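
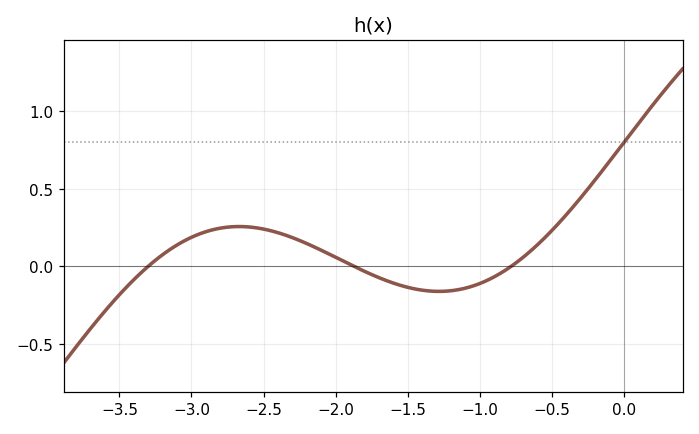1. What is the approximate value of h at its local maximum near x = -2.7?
0.257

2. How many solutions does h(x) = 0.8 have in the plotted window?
1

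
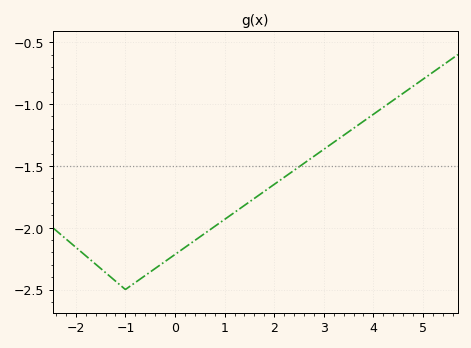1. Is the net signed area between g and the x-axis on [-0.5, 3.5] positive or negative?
negative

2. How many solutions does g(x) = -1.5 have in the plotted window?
1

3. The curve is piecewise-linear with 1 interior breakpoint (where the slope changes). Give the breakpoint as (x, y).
(-1, -2.5)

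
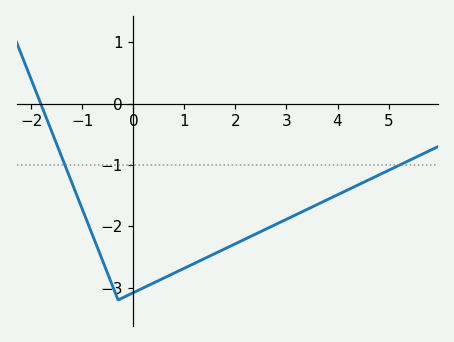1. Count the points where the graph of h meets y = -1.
2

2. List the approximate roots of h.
-1.82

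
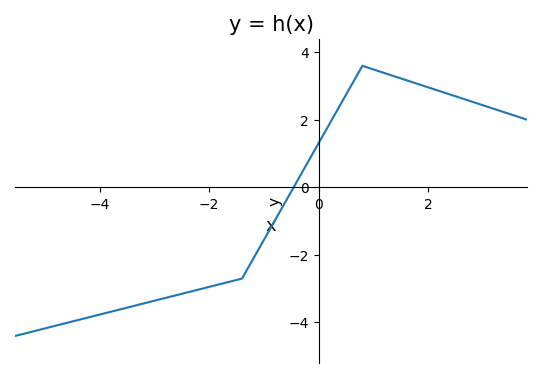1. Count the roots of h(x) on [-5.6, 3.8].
1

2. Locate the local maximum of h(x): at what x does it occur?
0.802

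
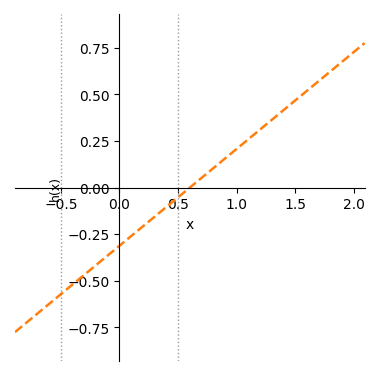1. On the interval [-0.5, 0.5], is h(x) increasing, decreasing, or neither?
increasing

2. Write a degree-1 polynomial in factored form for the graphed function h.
y = 0.52(x - 0.6)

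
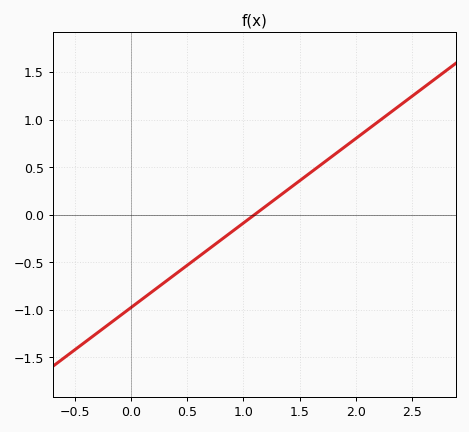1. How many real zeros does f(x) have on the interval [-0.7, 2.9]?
1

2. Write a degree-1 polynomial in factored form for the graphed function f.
y = 0.89(x - 1.1)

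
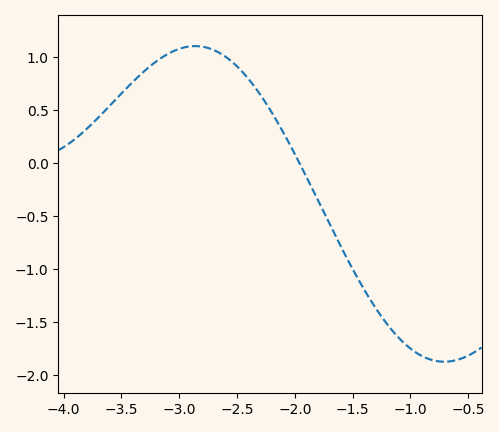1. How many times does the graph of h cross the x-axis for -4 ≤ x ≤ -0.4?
1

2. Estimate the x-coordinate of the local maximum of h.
-2.86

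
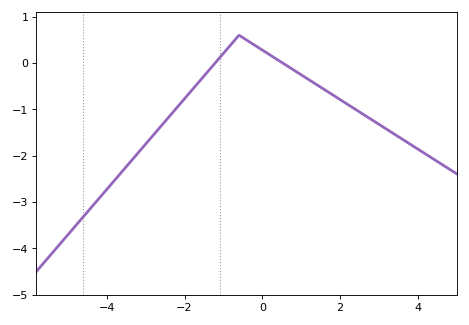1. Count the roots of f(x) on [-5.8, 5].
2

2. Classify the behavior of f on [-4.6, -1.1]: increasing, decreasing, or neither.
increasing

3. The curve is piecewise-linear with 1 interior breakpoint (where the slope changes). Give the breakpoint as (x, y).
(-0.6, 0.6)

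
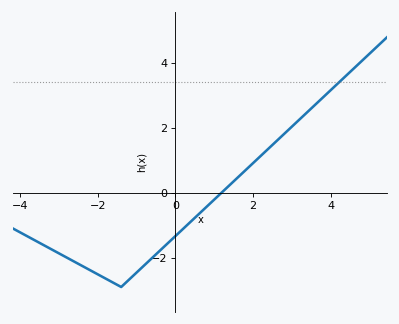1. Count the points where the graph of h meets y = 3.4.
1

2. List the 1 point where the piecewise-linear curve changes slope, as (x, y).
(-1.4, -2.9)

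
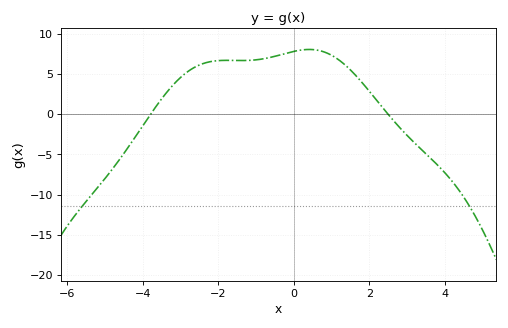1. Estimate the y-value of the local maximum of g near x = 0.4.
8.04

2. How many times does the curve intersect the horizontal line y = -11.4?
2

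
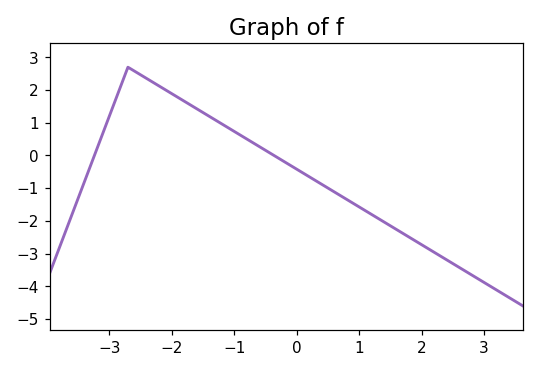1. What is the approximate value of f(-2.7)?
2.7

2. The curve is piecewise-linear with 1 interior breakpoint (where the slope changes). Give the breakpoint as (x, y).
(-2.7, 2.7)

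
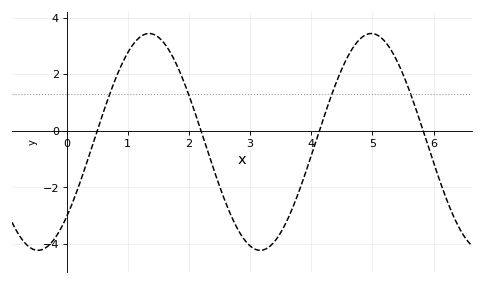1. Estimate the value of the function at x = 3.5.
-3.6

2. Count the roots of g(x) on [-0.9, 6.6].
4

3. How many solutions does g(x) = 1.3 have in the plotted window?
4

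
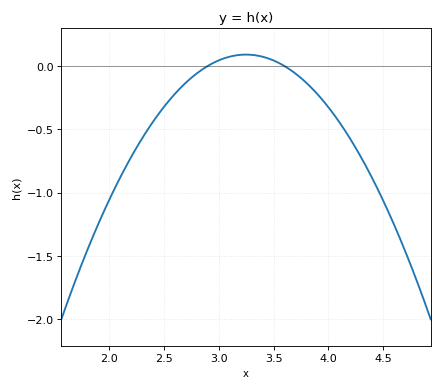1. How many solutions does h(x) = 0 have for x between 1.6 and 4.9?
2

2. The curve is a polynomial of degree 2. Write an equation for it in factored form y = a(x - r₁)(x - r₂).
y = -0.74(x - 2.9)(x - 3.6)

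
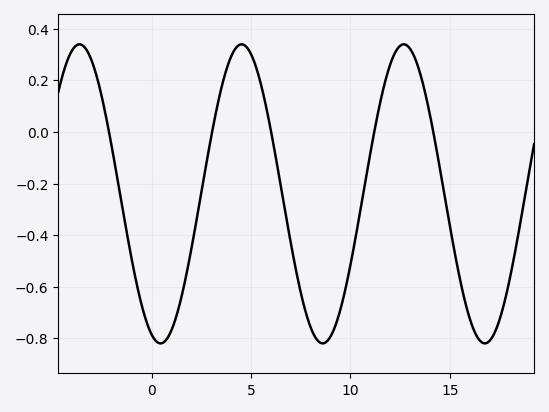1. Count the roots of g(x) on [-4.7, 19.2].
5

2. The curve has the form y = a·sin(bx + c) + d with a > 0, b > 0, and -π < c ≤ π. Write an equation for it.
y = 0.58sin(0.77x - 1.91) - 0.24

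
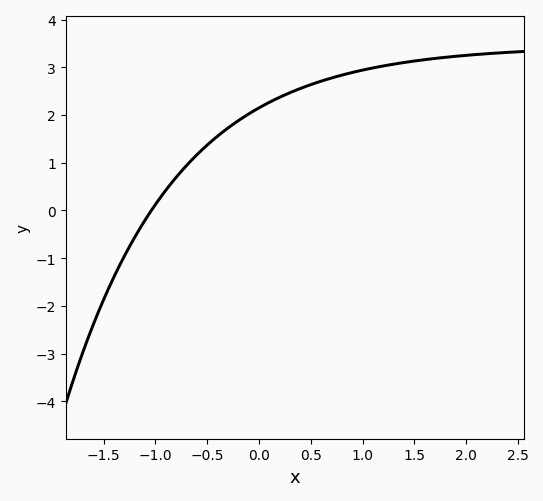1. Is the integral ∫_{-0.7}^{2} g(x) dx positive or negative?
positive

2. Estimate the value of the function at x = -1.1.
-0.2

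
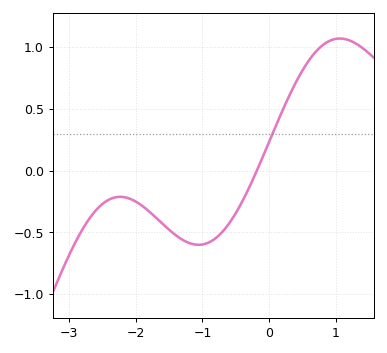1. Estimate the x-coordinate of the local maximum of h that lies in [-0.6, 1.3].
1.1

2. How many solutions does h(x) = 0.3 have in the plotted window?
1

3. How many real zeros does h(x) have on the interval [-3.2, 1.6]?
1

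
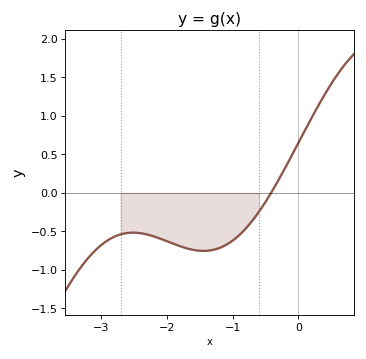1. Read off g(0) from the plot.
0.65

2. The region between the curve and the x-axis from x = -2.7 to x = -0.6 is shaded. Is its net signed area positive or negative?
negative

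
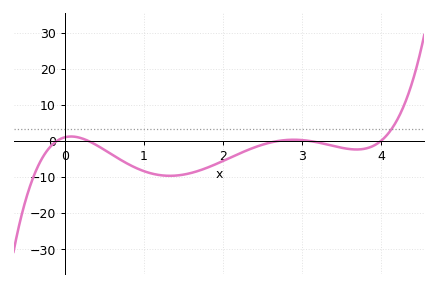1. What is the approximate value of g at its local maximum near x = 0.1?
1.24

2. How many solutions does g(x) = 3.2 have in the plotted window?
1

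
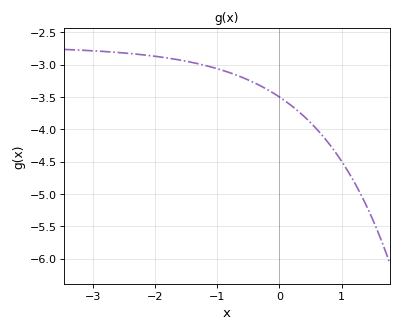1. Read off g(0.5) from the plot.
-3.9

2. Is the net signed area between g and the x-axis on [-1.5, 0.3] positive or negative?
negative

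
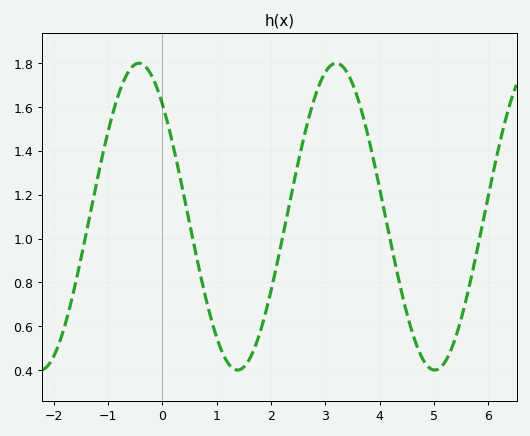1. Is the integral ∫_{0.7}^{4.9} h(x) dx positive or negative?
positive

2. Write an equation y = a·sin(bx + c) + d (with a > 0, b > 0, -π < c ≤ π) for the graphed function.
y = 0.7sin(1.7x + 2.3) + 1.1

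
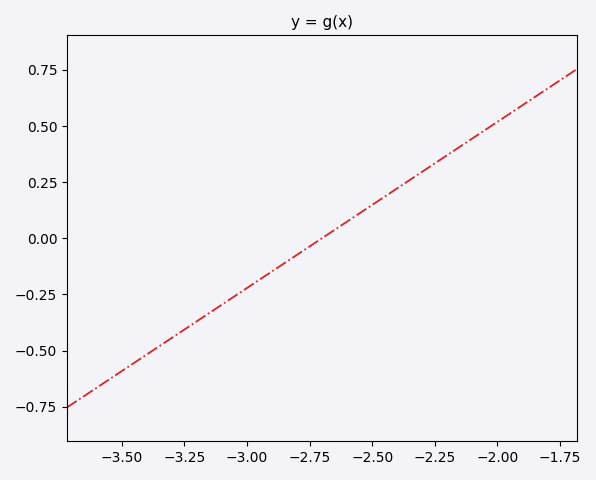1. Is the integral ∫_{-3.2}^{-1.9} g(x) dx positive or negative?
positive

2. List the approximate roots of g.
-2.7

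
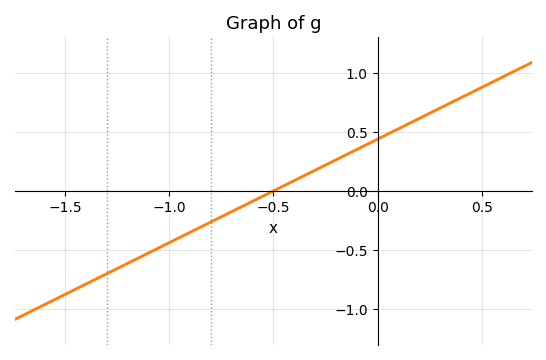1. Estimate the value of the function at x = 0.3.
0.7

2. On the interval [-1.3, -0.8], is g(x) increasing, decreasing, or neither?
increasing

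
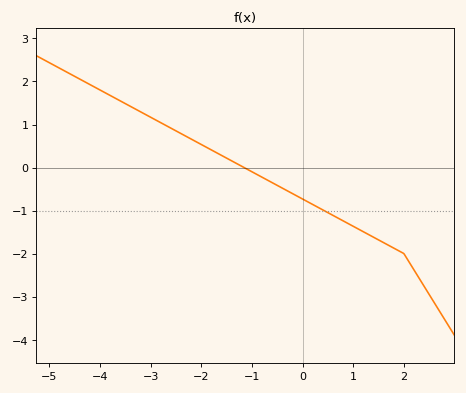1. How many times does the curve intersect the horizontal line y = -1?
1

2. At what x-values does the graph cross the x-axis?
-1.16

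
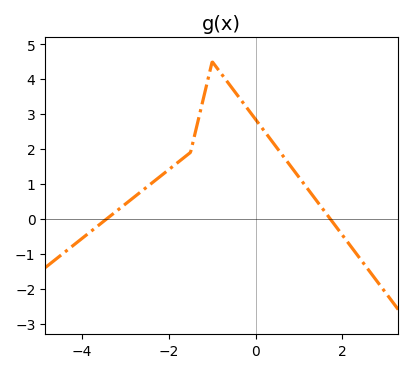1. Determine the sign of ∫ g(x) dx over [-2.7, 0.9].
positive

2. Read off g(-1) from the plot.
4.5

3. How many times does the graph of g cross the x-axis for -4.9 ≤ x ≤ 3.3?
2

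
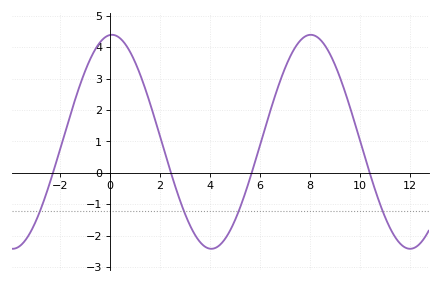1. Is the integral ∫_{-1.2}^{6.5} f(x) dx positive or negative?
positive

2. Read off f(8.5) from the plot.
4.17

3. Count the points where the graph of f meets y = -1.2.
4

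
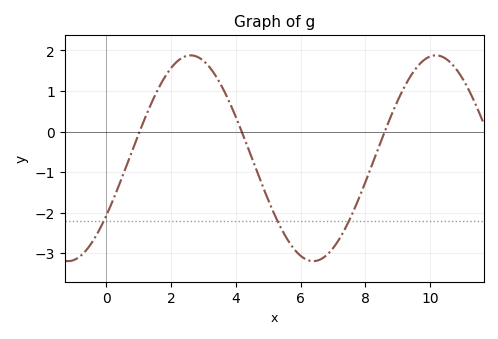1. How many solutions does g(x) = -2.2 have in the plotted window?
3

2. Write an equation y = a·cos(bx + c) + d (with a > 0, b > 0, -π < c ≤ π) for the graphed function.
y = 2.54cos(0.83x - 2.2) - 0.66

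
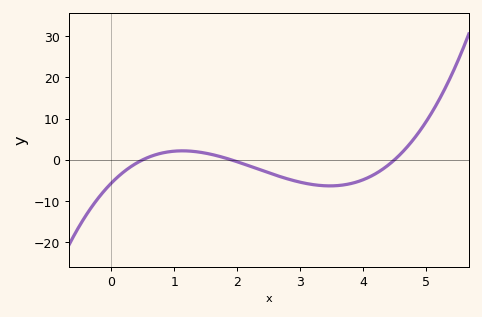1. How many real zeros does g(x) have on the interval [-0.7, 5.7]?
3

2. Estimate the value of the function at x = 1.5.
1.58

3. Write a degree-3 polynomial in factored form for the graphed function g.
y = 1.32(x - 0.5)(x - 1.9)(x - 4.5)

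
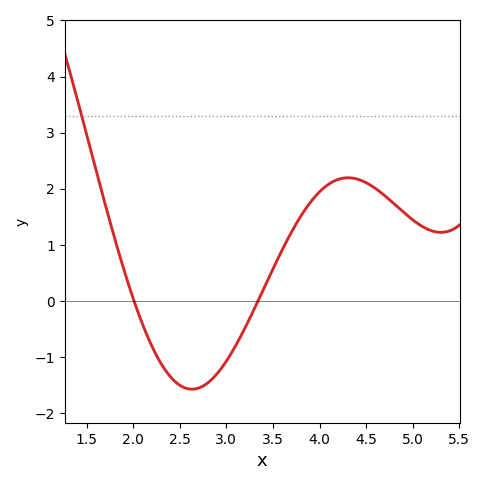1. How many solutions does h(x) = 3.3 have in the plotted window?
1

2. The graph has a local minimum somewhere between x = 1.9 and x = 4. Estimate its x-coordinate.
2.63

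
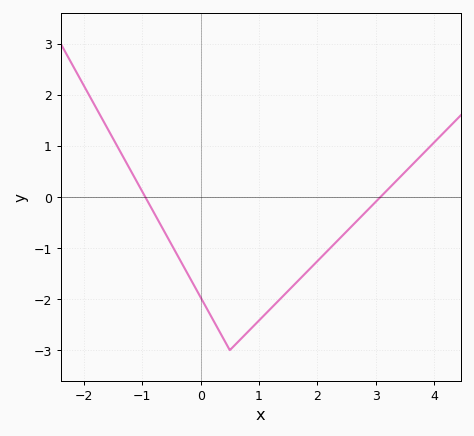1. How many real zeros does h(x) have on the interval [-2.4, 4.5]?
2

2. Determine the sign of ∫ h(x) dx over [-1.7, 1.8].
negative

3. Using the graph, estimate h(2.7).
-0.449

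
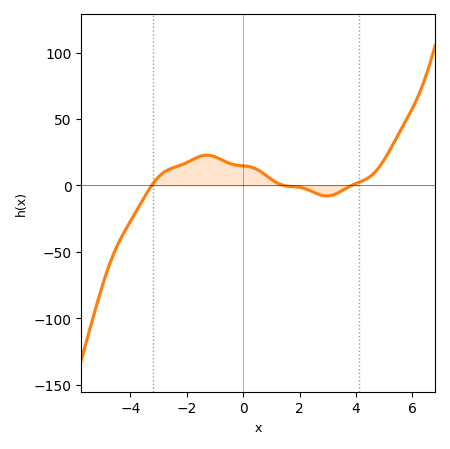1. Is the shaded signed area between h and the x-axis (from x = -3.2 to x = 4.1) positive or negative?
positive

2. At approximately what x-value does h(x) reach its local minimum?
2.96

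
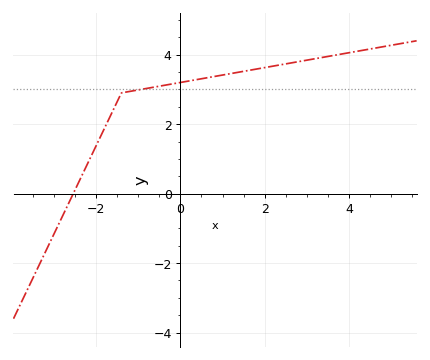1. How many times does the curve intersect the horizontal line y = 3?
1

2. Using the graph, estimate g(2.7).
3.78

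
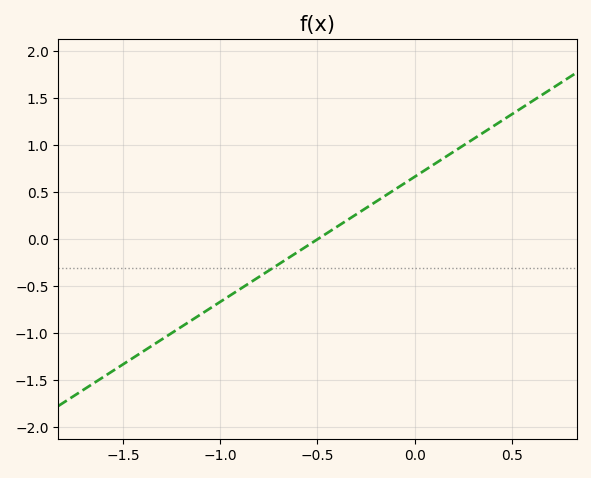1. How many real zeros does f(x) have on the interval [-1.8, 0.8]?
1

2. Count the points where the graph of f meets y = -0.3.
1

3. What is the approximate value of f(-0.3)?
0.25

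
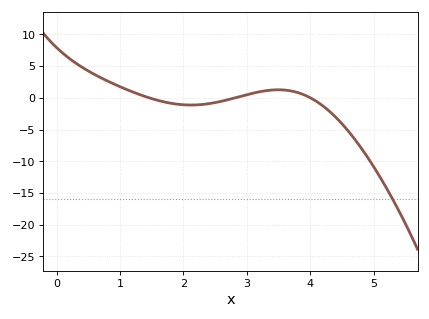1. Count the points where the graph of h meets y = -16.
1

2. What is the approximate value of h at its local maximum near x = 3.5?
1.27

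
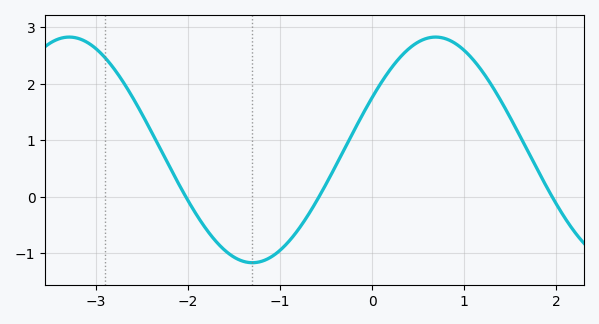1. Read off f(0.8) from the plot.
2.8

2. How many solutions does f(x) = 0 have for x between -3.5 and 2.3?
3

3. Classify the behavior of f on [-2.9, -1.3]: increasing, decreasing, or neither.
decreasing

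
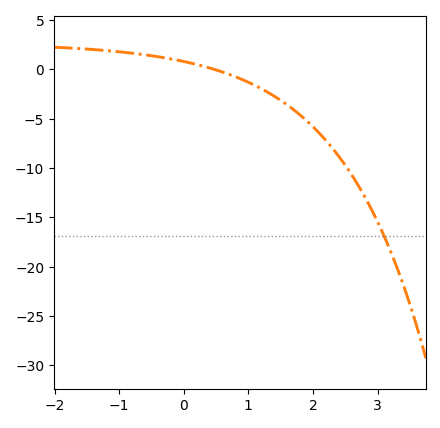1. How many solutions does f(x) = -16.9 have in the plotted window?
1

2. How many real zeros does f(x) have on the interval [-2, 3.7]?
1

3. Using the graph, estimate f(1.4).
-2.71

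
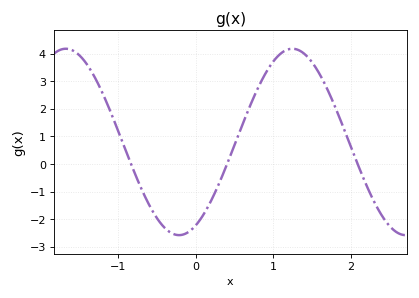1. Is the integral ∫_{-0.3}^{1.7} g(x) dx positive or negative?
positive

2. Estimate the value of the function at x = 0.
-2.23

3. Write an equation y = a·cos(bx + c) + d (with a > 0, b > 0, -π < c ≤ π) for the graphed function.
y = 3.38cos(2.15x - 2.68) + 0.8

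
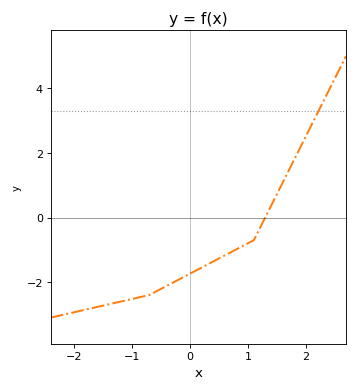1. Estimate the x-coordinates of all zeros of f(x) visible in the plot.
1.29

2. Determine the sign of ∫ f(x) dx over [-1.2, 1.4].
negative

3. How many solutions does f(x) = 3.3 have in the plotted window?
1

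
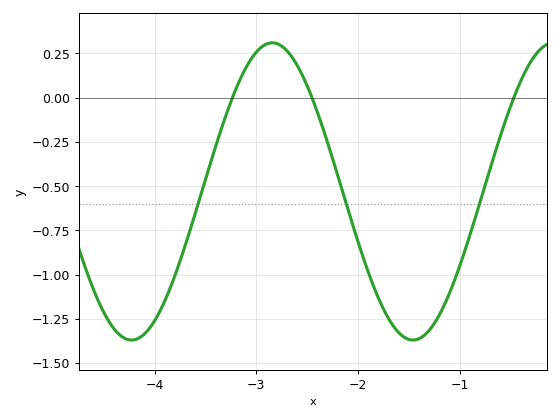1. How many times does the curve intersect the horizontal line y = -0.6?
3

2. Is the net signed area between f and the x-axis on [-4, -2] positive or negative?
negative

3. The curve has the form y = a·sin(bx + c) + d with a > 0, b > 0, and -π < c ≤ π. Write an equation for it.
y = 0.84sin(2.27x + 1.74) - 0.53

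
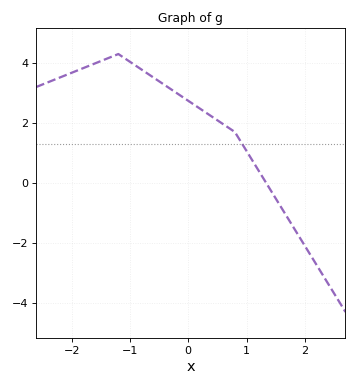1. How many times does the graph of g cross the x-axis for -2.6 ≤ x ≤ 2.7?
1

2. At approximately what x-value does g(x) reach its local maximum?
-1.2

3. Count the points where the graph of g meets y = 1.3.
1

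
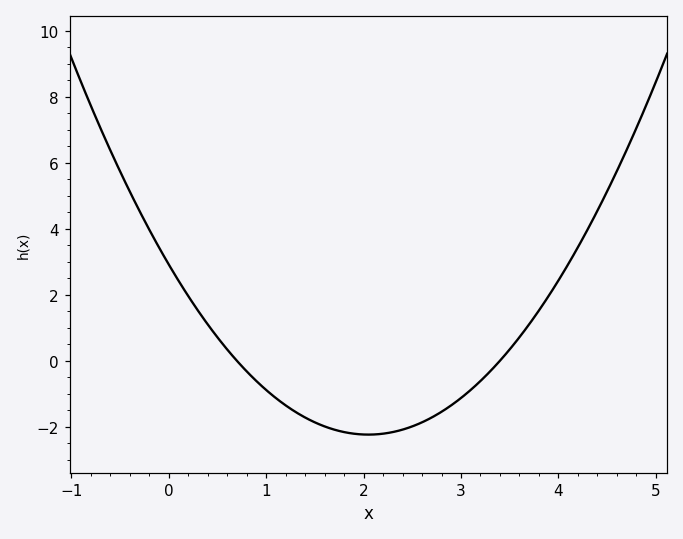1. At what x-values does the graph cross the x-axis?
0.7, 3.4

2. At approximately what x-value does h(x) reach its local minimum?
2.05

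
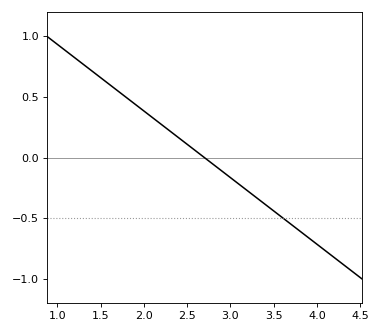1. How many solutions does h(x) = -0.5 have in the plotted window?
1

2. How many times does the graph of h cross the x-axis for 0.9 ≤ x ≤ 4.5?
1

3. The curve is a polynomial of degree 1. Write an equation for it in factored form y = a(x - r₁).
y = -0.55(x - 2.7)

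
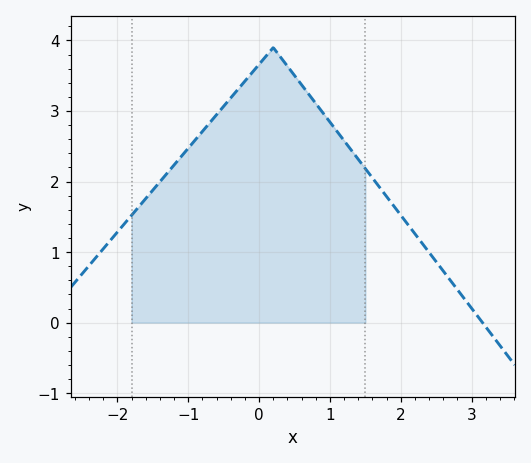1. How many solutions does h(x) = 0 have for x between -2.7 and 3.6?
1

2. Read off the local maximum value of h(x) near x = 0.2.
3.9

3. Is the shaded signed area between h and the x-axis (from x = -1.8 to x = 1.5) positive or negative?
positive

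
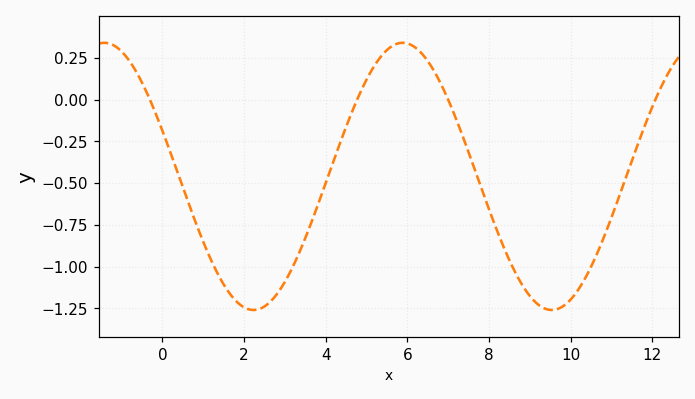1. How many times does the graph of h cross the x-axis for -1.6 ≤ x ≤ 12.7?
4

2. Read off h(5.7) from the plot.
0.32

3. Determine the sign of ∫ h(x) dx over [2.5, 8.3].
negative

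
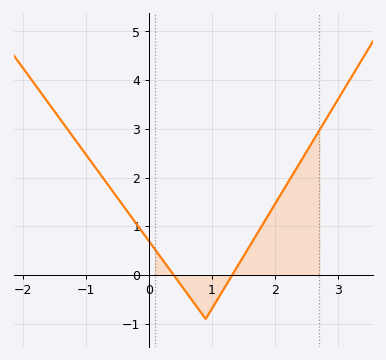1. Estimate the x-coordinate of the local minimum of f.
0.901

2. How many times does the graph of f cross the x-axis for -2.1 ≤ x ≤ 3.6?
2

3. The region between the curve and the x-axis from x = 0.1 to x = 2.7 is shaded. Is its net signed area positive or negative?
positive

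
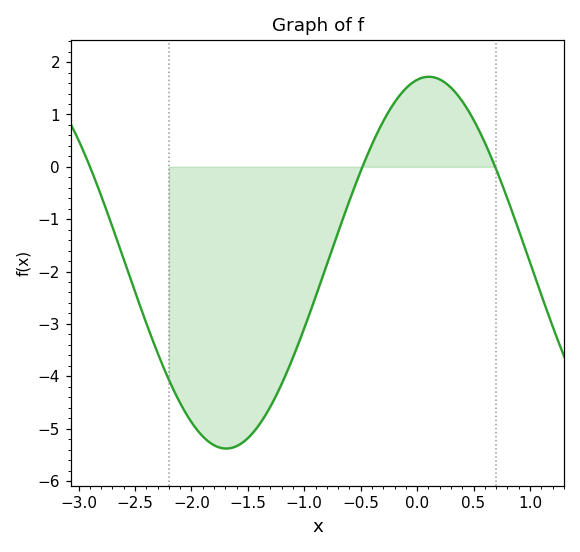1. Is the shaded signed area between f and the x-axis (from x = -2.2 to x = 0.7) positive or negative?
negative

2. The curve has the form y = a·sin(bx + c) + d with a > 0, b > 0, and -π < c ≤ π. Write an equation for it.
y = 3.55sin(1.75x + 1.39) - 1.83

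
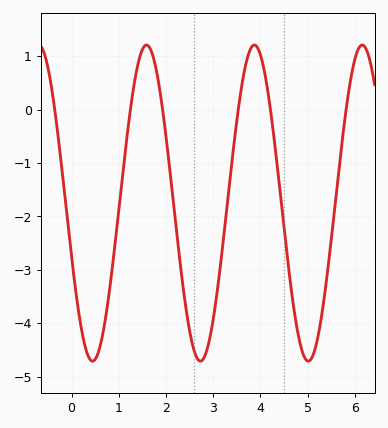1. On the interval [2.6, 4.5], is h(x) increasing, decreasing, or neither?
neither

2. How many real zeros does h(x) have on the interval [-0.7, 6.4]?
6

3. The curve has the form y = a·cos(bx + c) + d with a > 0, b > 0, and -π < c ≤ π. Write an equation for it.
y = 2.96cos(2.75x + 1.92) - 1.75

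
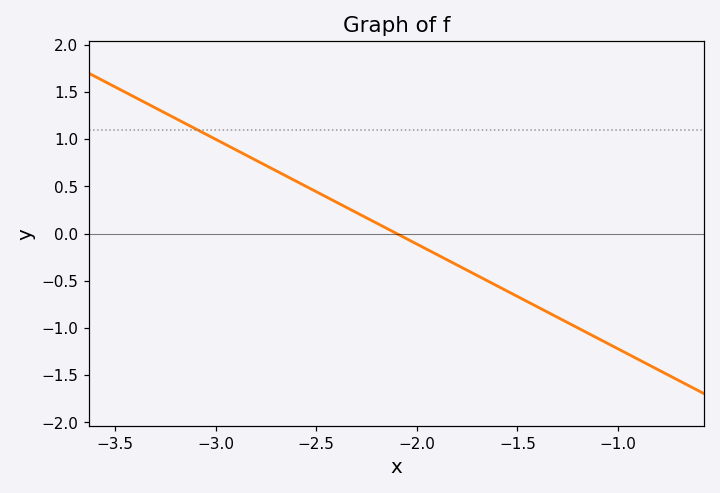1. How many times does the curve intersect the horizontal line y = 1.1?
1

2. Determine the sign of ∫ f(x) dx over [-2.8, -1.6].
positive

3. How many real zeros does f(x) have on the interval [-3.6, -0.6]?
1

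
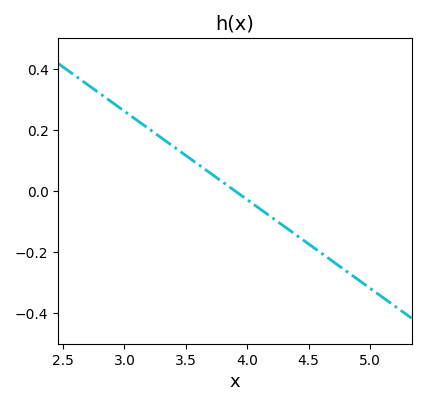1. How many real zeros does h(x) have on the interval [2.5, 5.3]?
1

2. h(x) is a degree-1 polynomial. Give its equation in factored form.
y = -0.29(x - 3.9)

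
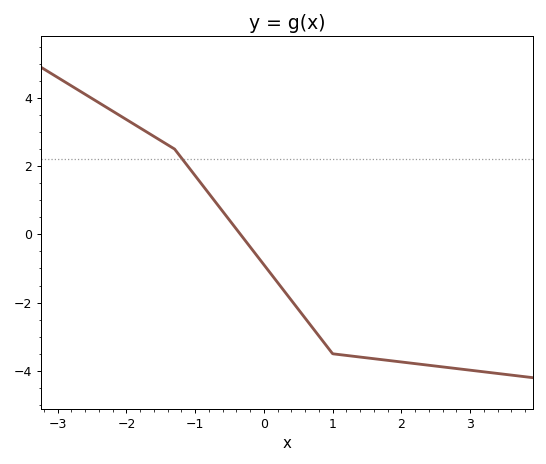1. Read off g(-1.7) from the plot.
2.99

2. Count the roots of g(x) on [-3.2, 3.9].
1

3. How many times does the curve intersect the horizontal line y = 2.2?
1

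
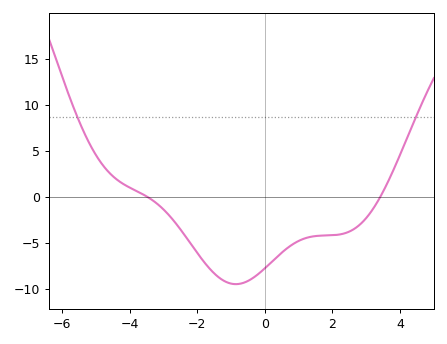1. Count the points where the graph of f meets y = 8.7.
2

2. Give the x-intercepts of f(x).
-3.4, 3.4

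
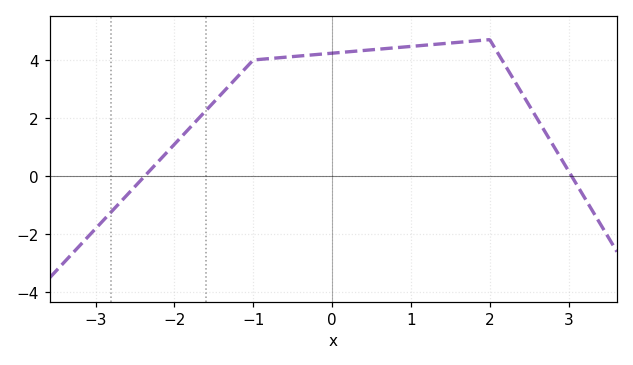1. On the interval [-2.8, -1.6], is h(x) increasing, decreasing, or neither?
increasing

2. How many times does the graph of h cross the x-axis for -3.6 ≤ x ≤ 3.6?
2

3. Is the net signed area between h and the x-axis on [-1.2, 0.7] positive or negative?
positive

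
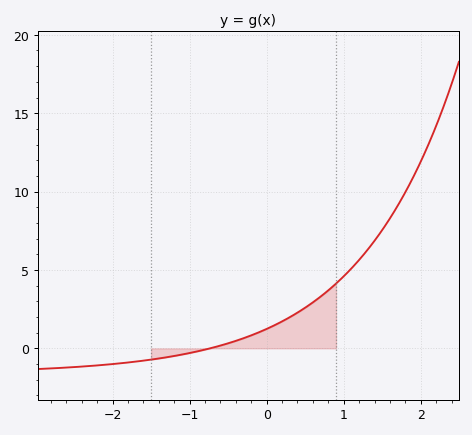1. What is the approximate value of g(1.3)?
6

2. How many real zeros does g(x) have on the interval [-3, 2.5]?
1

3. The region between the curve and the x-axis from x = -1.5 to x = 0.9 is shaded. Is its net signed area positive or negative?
positive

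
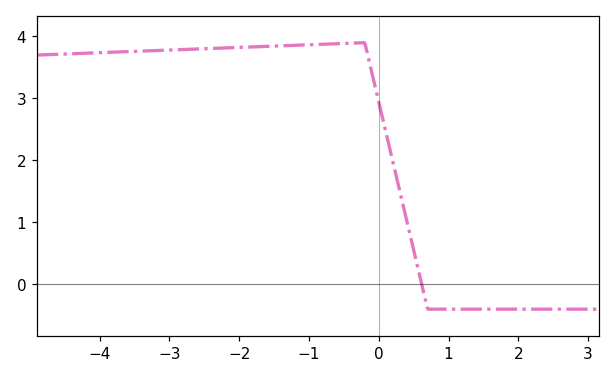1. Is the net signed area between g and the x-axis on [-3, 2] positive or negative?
positive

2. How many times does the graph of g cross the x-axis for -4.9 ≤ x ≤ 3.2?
1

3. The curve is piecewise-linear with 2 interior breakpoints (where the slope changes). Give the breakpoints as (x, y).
(-0.2, 3.9); (0.7, -0.4)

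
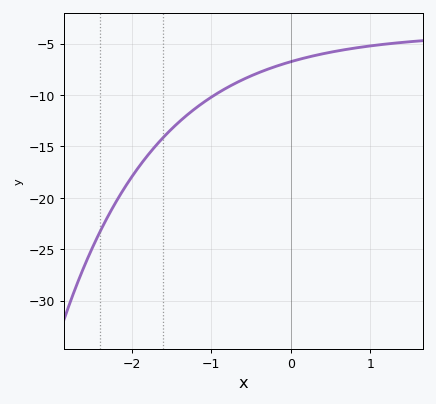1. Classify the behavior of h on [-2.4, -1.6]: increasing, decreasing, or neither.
increasing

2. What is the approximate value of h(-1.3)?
-11.9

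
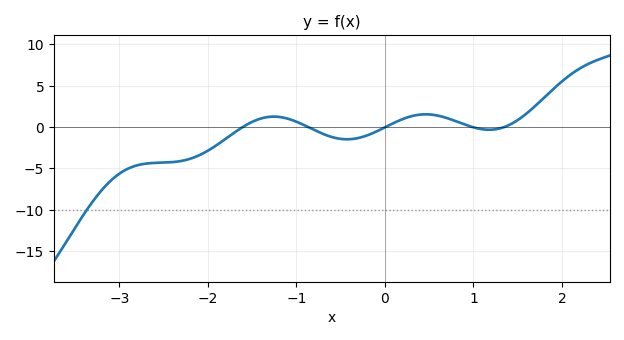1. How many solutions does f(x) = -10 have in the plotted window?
1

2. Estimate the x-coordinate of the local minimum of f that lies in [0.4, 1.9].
1.18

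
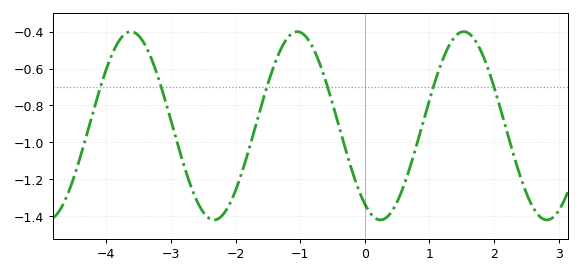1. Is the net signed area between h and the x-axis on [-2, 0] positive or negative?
negative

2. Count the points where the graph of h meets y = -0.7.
6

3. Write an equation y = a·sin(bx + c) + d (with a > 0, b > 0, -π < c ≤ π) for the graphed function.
y = 0.51sin(2.44x - 2.16) - 0.91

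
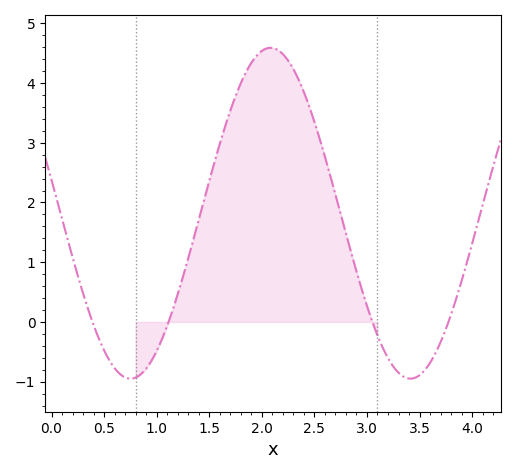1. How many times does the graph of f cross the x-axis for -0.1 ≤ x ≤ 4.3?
4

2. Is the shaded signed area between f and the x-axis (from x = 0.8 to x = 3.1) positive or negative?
positive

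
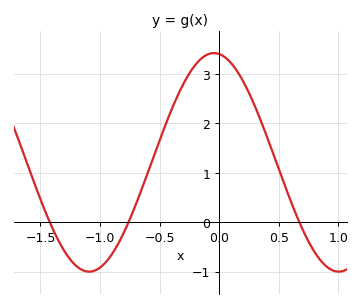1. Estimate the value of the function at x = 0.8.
-0.6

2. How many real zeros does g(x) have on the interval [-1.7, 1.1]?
3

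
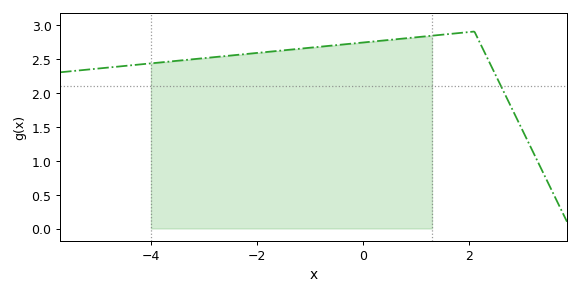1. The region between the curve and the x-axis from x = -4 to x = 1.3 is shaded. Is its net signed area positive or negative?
positive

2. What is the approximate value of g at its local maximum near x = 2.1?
2.9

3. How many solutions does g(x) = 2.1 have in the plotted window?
1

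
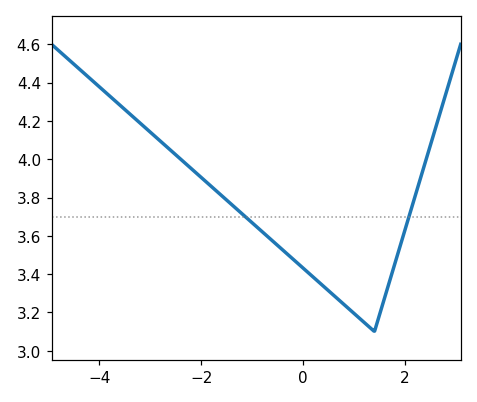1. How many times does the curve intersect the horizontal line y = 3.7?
2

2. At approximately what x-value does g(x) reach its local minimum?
1.4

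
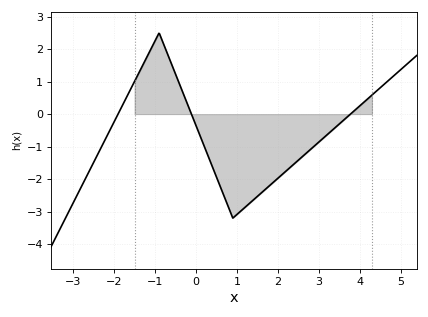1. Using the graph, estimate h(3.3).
-0.528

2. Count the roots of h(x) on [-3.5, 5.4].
3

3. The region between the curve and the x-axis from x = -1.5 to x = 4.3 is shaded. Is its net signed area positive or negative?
negative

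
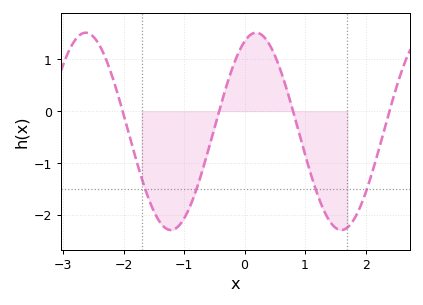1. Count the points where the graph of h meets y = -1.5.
4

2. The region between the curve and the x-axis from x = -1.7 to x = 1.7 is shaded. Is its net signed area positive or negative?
negative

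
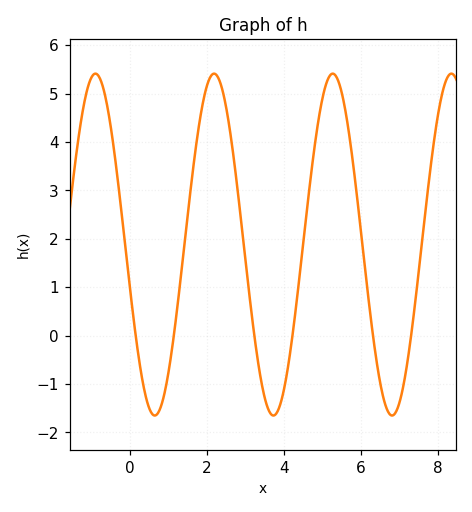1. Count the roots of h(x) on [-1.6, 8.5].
6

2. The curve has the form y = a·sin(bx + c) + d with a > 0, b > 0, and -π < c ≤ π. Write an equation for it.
y = 3.53sin(2x - 2.9) + 1.88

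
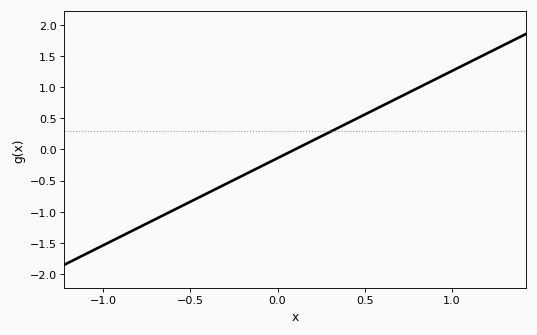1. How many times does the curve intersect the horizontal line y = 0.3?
1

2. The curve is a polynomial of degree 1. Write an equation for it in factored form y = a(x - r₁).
y = 1.4(x - 0.1)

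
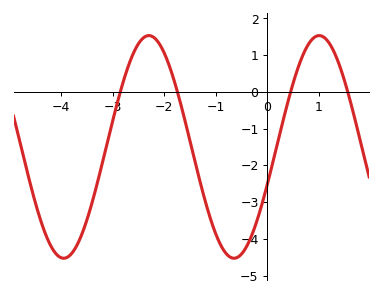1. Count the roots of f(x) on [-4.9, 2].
4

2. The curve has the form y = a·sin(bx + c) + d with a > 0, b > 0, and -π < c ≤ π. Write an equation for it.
y = 3.03sin(1.9x - 0.34) - 1.5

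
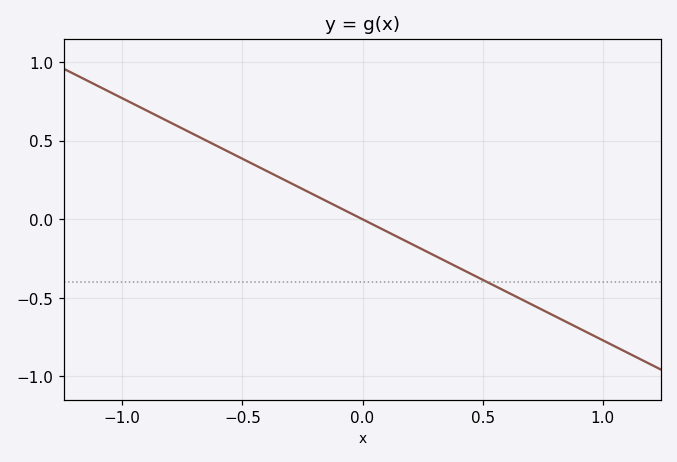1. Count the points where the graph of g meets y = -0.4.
1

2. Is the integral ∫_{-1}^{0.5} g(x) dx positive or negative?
positive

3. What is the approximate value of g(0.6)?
-0.45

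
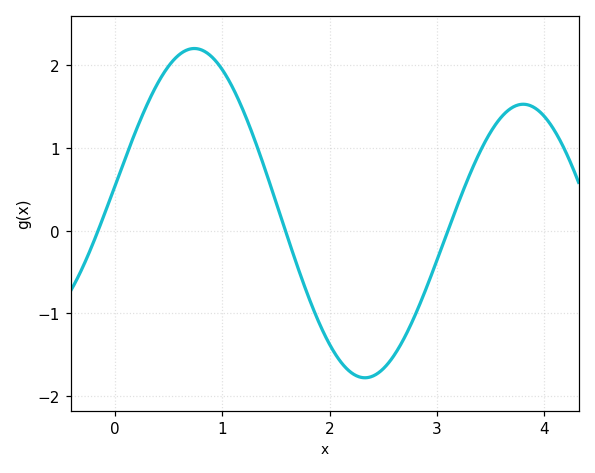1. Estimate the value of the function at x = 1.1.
1.72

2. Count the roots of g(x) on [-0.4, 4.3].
3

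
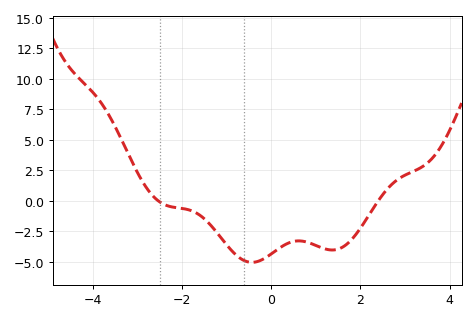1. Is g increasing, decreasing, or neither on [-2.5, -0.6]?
decreasing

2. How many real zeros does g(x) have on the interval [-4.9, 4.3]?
2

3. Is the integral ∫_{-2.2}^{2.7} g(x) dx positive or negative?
negative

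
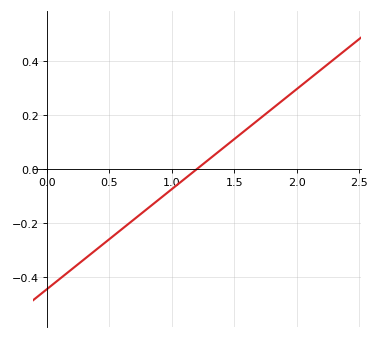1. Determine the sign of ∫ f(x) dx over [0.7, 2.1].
positive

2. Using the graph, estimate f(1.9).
0.259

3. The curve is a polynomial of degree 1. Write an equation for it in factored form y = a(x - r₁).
y = 0.37(x - 1.2)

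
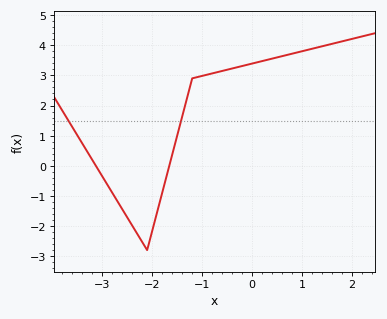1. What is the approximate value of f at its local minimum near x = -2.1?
-2.8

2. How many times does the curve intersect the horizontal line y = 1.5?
2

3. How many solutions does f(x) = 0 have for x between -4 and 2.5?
2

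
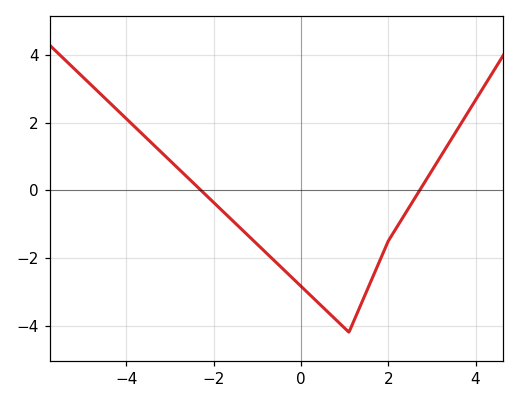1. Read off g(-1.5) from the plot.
-0.978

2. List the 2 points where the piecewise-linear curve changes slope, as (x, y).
(1.1, -4.2); (2, -1.5)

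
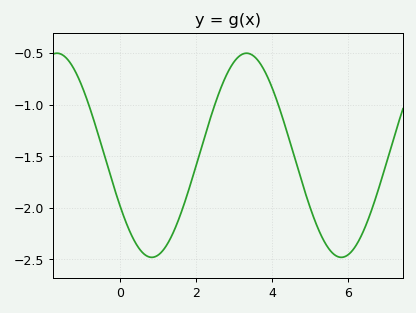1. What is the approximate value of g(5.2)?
-2.2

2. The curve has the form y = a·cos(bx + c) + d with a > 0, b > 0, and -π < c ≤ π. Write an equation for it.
y = 0.99cos(1.3x + 2.1) - 1.49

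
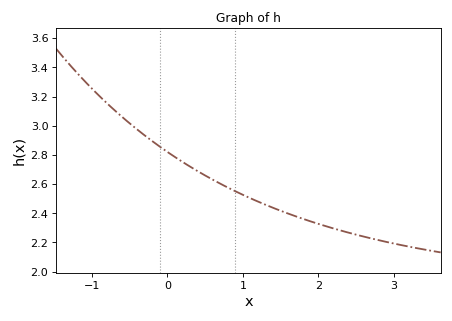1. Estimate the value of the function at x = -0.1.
2.86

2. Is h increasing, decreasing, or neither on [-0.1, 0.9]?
decreasing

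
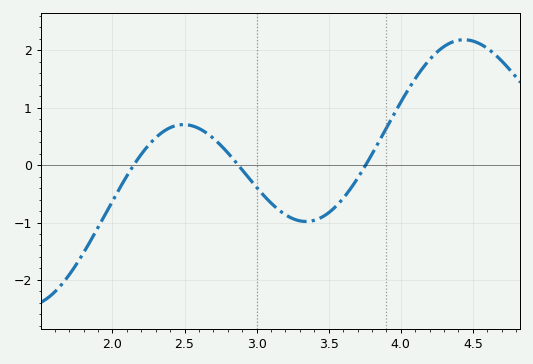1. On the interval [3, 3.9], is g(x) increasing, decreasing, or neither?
neither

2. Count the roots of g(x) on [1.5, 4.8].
3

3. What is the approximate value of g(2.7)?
0.466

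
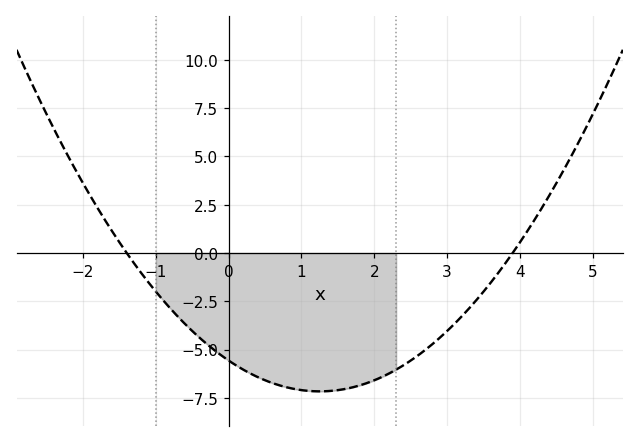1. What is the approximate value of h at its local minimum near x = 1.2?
-7.16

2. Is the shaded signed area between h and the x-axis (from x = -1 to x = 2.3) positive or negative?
negative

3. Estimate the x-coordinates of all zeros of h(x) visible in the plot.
-1.4, 3.9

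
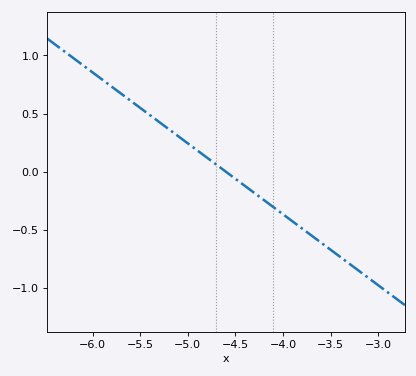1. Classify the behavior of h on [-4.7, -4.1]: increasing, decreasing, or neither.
decreasing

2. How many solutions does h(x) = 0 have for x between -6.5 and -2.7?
1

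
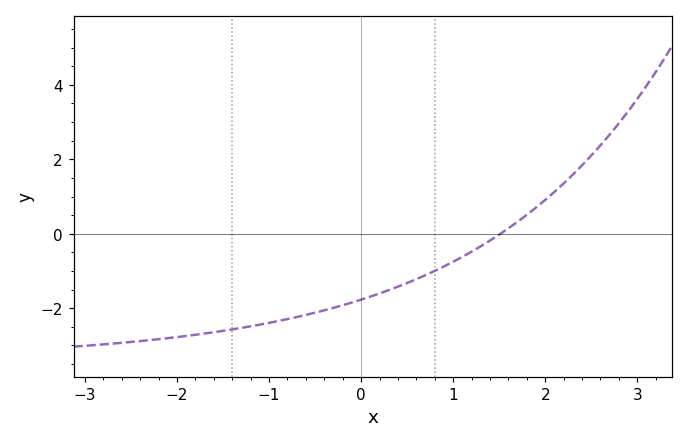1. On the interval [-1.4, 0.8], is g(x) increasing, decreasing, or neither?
increasing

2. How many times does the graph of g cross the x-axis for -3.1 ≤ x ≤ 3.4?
1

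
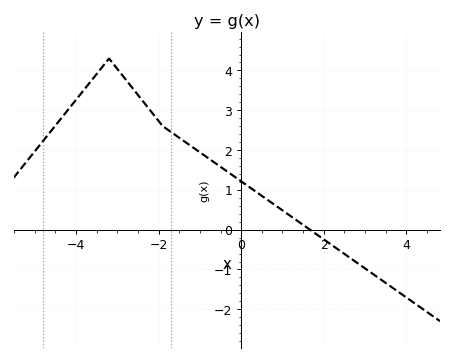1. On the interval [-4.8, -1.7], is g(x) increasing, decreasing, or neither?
neither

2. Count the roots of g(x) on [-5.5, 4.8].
1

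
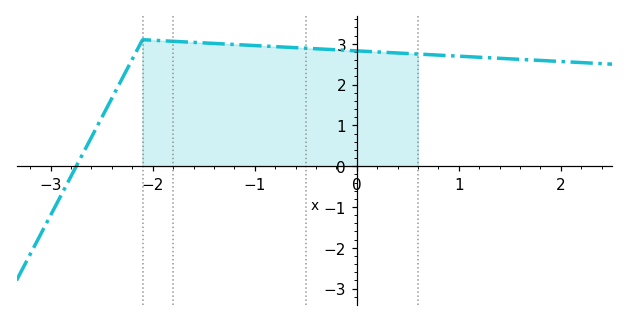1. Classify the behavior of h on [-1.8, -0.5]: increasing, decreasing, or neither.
decreasing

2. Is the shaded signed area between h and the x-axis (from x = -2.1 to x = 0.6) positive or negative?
positive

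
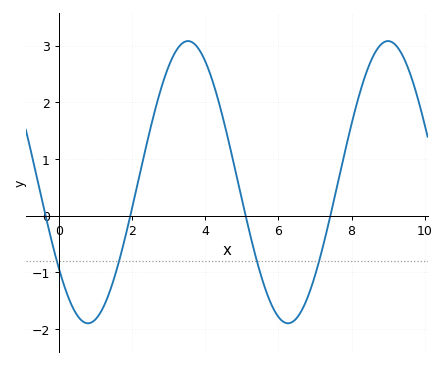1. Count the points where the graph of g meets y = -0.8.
4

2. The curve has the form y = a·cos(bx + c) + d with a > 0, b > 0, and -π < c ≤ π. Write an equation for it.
y = 2.49cos(1.1x + 2.2) + 0.59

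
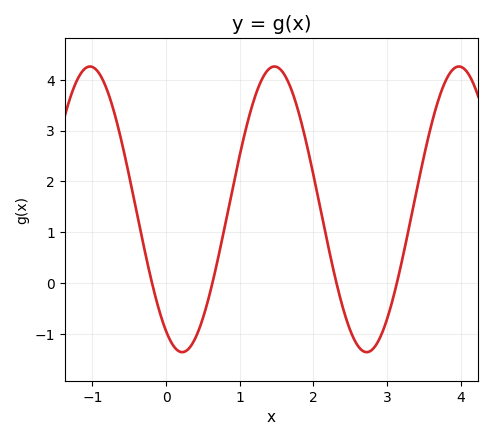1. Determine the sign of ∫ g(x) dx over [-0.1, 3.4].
positive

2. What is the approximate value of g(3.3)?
1.1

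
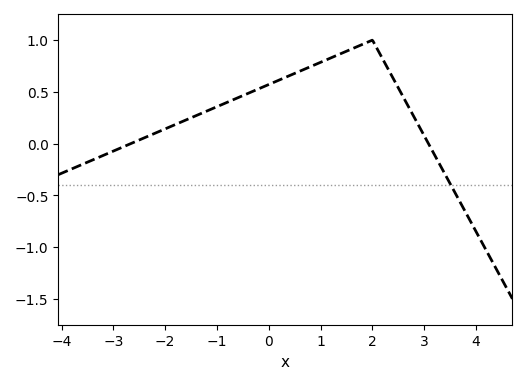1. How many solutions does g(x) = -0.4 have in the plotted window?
1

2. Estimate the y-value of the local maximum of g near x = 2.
1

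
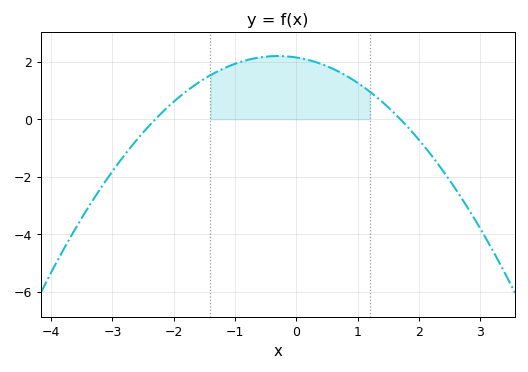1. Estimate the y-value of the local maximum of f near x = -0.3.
2.2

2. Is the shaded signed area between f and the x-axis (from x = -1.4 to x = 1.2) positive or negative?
positive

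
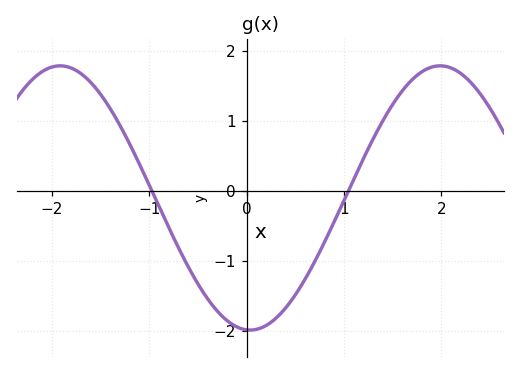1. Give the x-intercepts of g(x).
-1, 1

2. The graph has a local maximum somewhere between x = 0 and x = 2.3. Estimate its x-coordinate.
2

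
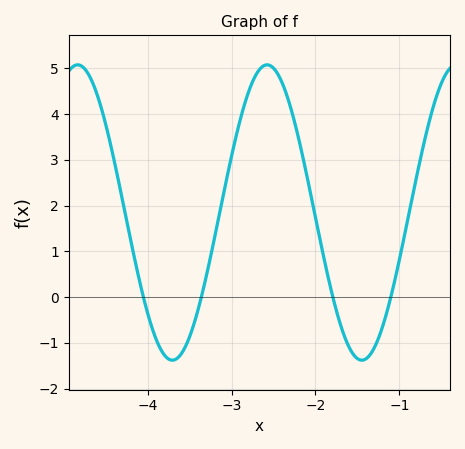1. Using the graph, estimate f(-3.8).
-1.3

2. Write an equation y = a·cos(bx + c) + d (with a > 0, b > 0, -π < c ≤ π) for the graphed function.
y = 3.23cos(2.8x + 0.88) + 1.85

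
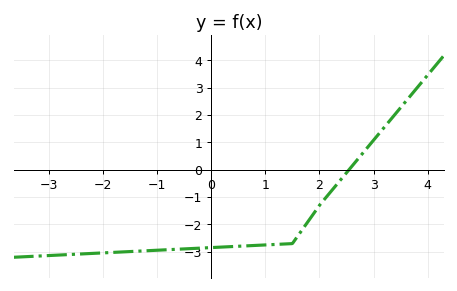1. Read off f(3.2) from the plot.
1.6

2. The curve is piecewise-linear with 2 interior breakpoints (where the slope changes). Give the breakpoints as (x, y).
(1.5, -2.7); (2, -1.3)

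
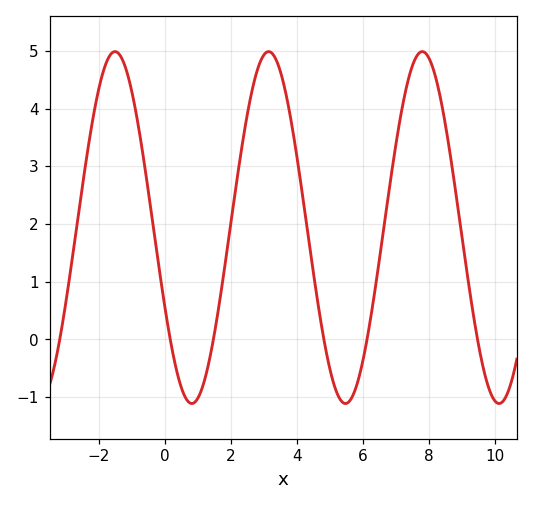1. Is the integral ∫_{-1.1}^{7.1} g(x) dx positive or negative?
positive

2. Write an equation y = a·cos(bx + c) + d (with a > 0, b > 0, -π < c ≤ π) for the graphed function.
y = 3.05cos(1.4x + 2) + 1.94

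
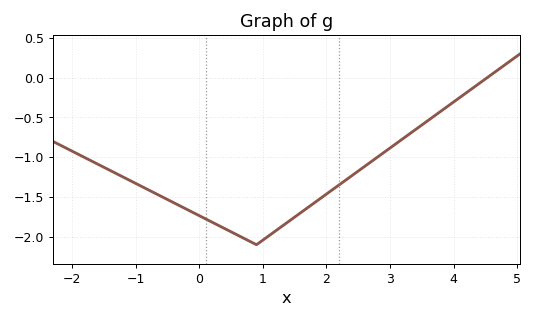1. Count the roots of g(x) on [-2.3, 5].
1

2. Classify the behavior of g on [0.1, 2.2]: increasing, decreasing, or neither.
neither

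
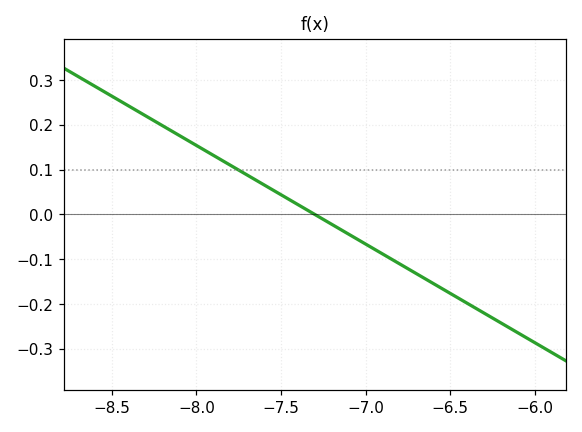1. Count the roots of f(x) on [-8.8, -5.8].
1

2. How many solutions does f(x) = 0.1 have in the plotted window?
1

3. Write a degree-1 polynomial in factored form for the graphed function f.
y = -0.22(x + 7.3)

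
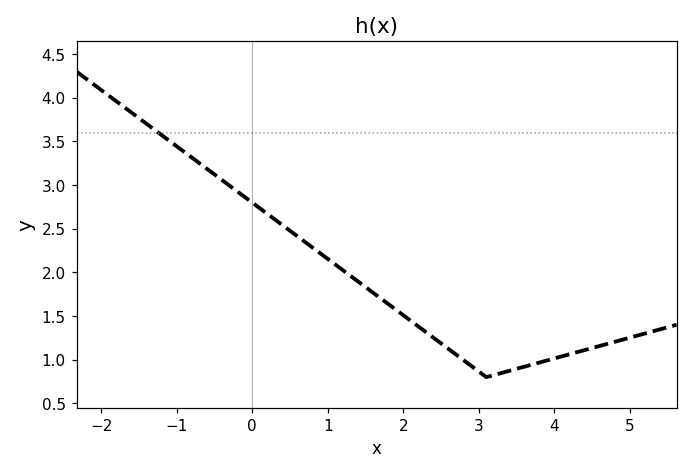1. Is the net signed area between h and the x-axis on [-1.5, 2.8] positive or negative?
positive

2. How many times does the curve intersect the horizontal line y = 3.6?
1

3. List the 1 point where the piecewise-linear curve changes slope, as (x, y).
(3.1, 0.8)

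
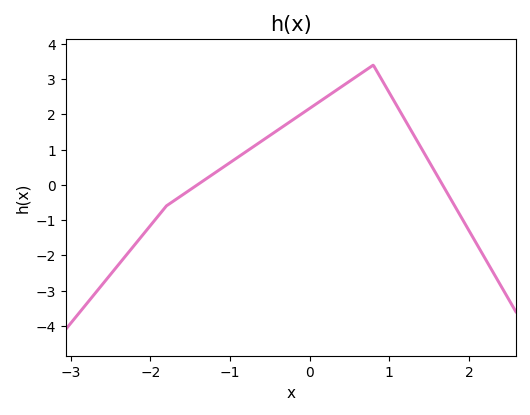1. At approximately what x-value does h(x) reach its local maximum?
0.8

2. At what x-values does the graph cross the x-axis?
-1.4, 1.7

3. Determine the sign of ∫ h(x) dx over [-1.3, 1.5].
positive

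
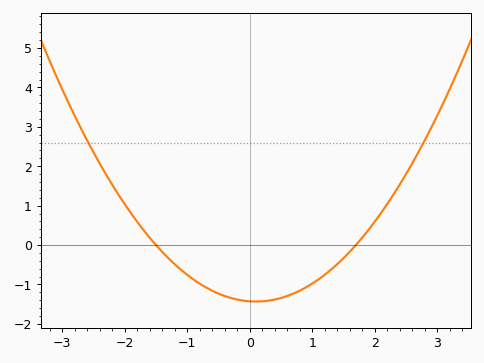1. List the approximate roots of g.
-1.5, 1.7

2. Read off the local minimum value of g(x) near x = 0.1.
-1.4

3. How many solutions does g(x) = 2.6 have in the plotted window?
2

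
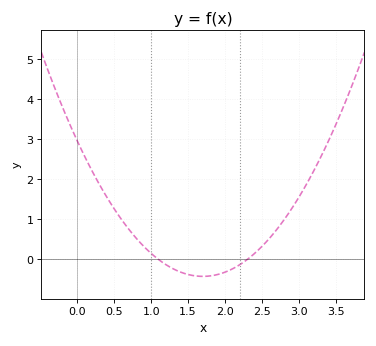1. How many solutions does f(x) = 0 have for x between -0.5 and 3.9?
2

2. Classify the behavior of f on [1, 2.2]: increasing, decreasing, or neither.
neither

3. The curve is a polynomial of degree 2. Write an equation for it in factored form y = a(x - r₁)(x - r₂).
y = 1.17(x - 1.1)(x - 2.3)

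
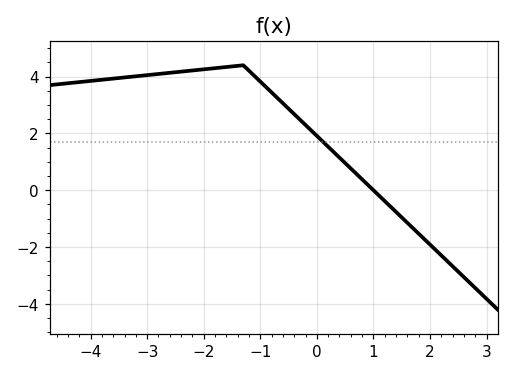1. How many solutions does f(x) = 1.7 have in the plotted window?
1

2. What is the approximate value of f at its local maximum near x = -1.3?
4.4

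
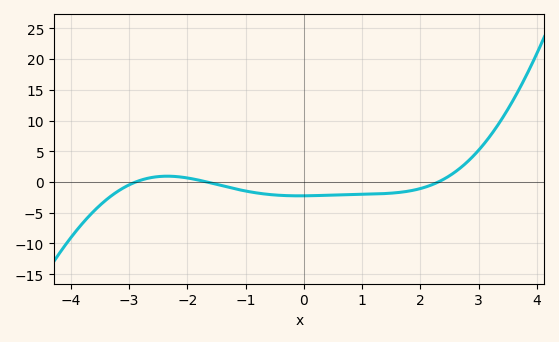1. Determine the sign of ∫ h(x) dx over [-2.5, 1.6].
negative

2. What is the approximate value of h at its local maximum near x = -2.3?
0.949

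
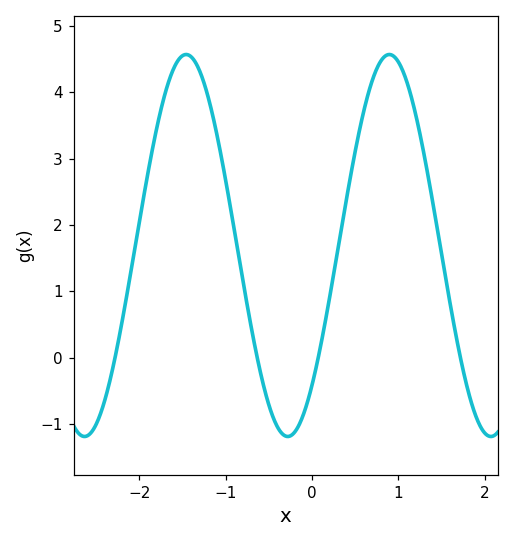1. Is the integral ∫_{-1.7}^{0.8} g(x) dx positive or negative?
positive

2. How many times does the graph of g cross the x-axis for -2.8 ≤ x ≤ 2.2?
4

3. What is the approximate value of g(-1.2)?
3.91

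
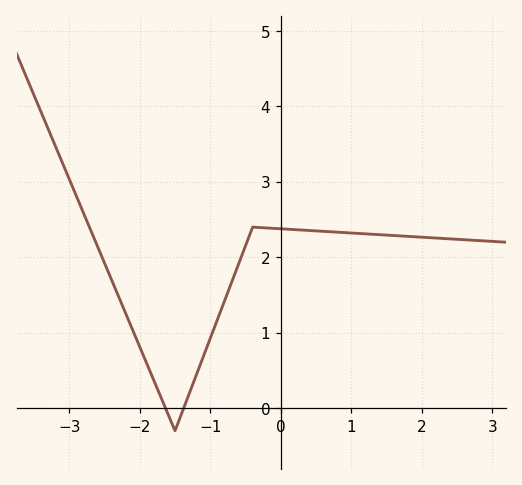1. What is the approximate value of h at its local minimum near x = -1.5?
-0.299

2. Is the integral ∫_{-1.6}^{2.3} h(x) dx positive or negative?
positive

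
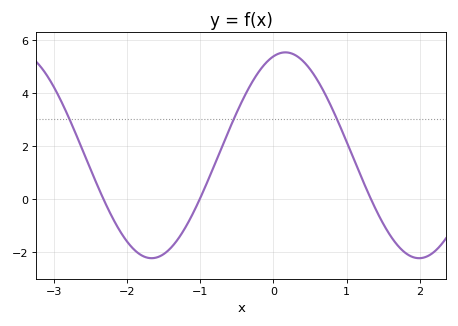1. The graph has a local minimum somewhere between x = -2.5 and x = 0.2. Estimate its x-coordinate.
-1.7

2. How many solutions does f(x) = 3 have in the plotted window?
3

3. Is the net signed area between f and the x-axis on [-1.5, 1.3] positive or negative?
positive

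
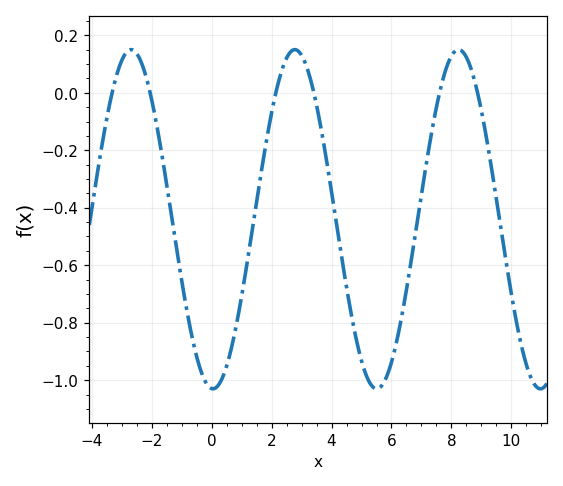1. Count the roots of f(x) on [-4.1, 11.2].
6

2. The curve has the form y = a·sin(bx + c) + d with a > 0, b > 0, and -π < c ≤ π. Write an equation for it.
y = 0.59sin(1.1x - 1.6) - 0.44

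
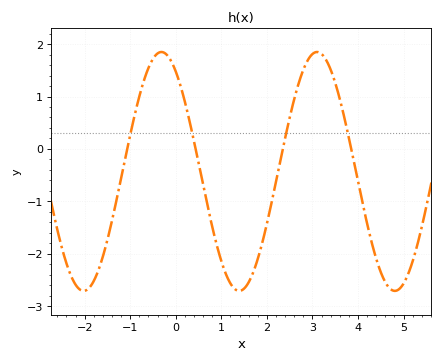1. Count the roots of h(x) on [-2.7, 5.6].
4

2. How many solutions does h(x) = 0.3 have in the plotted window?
4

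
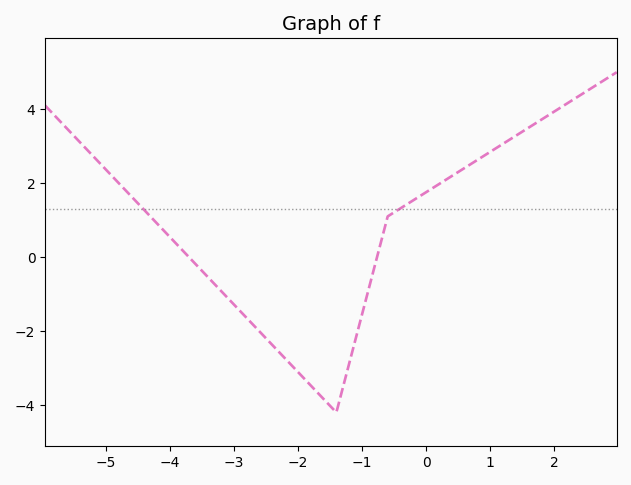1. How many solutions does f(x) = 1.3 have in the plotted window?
2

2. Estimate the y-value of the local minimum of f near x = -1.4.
-4.2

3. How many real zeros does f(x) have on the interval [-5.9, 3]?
2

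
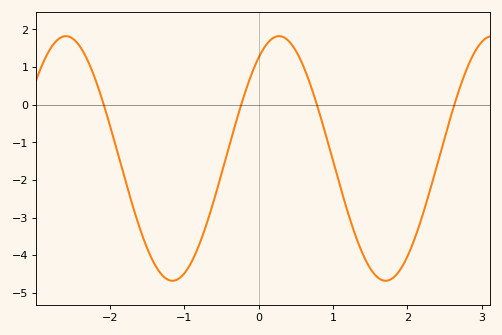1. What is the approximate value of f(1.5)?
-4.35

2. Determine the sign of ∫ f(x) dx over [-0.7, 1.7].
negative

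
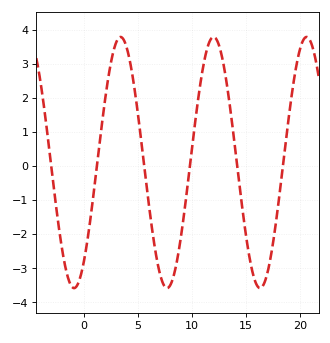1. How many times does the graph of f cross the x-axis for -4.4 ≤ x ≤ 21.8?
6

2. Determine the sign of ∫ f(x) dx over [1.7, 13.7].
positive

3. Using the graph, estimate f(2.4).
2.8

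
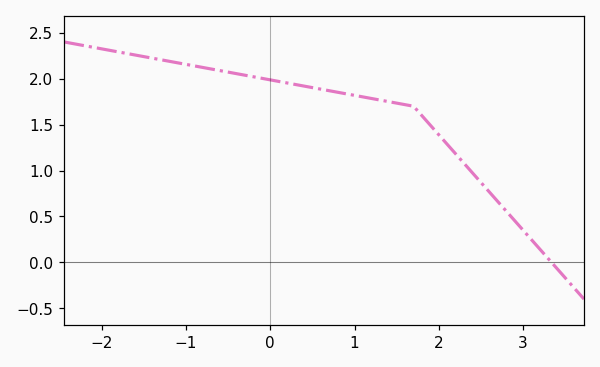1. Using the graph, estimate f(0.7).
1.87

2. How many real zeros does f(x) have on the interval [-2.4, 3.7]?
1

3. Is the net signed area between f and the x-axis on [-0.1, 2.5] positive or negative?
positive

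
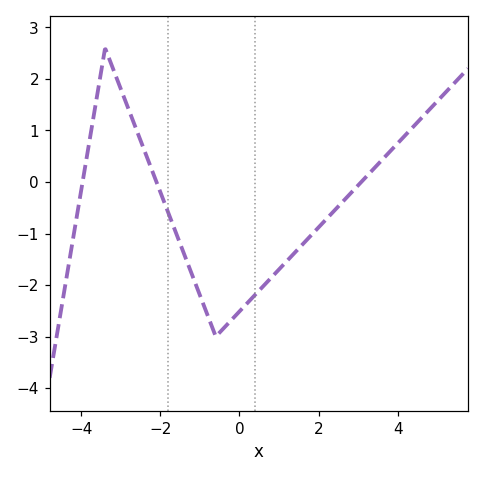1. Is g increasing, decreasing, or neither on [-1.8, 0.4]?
neither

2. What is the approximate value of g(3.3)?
0.2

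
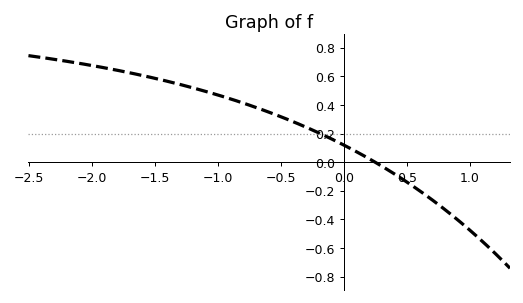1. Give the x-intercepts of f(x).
0.2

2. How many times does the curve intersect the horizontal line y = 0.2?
1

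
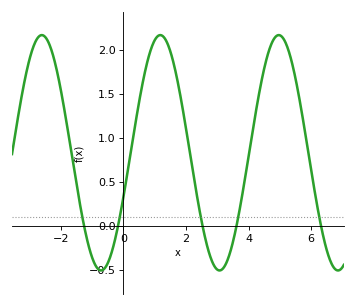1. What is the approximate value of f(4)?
0.784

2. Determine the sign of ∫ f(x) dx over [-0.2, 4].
positive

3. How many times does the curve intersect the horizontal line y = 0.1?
5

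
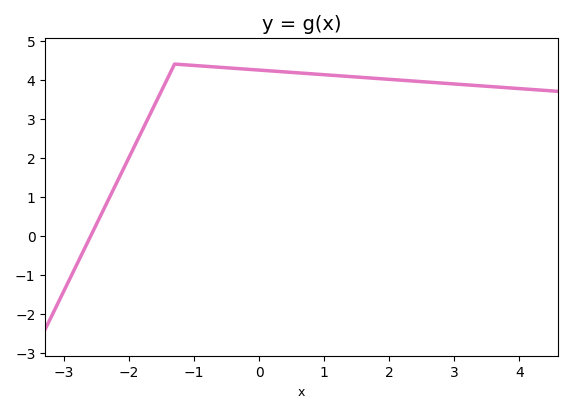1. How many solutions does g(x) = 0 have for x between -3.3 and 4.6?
1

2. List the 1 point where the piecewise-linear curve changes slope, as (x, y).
(-1.3, 4.4)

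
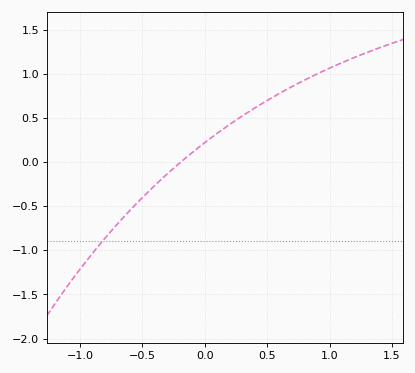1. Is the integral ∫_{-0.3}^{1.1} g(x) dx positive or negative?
positive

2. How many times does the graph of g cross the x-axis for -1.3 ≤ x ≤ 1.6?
1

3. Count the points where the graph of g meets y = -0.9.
1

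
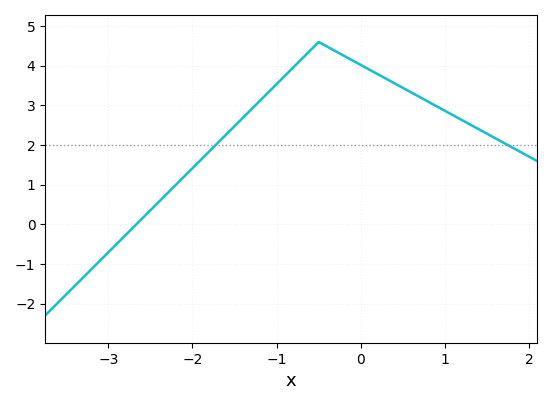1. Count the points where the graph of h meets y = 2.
2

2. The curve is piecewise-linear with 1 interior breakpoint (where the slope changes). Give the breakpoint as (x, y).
(-0.5, 4.6)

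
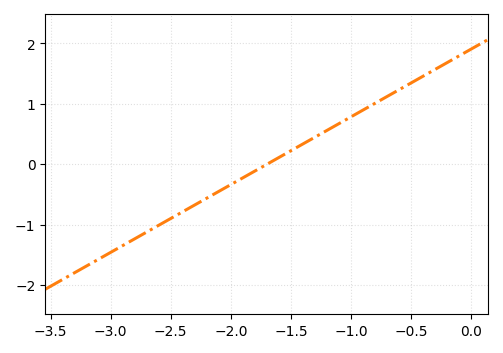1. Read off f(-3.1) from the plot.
-1.6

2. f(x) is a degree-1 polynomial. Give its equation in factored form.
y = 1.12(x + 1.7)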